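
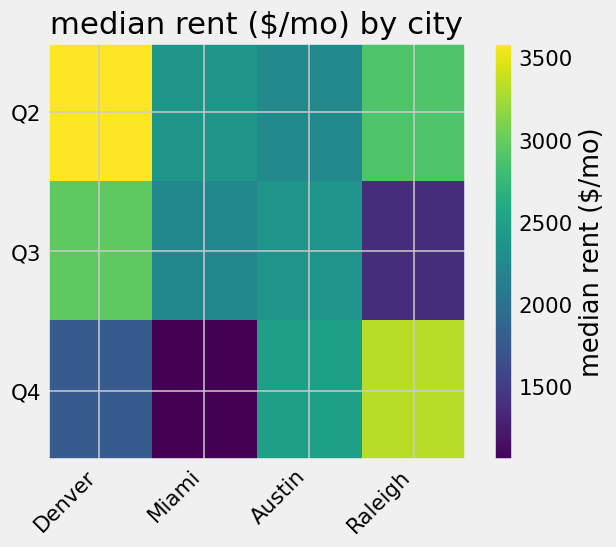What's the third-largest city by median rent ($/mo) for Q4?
Top 4 for Q4: Raleigh ≈ 3500, Austin ≈ 2500, Denver ≈ 2000, Miami ≈ 1000.

Denver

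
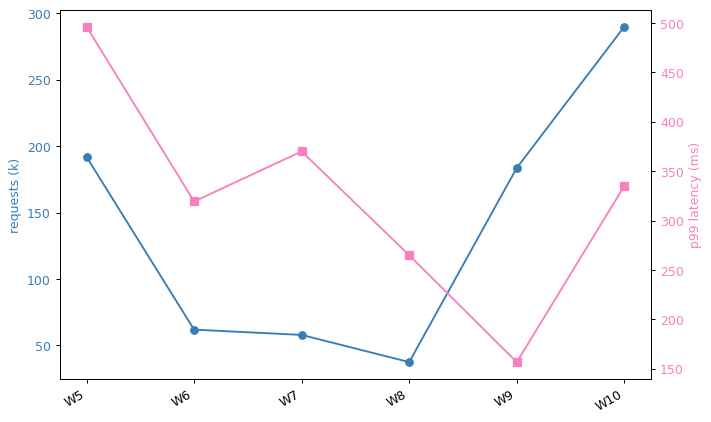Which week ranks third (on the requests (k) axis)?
W9

Top 4 (on the requests (k) axis): W10 ≈ 300, W5 ≈ 200, W9 ≈ 175, W6 ≈ 50.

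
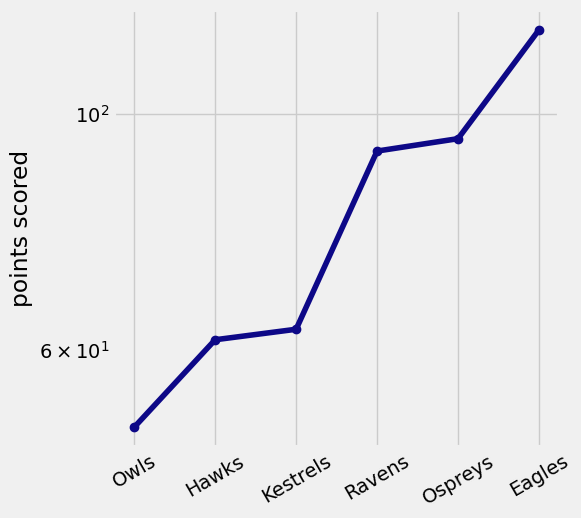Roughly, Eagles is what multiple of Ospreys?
Eagles ≈ 120, Ospreys ≈ 90; 120/90 ≈ 1.33.

≈ 1.33×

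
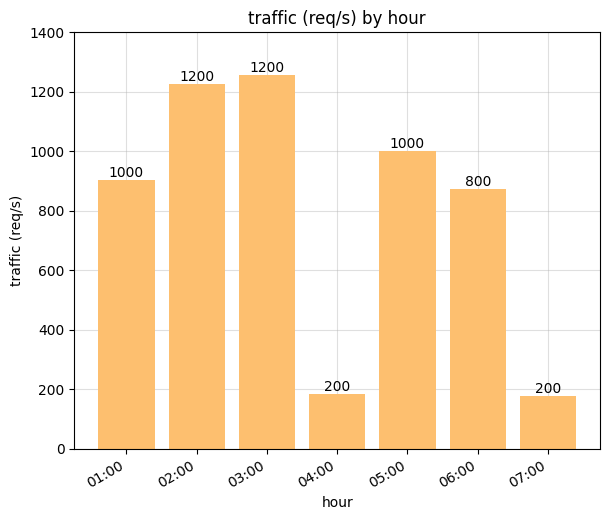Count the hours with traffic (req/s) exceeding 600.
5

Above 600: 01:00, 02:00, 03:00, 05:00, 06:00.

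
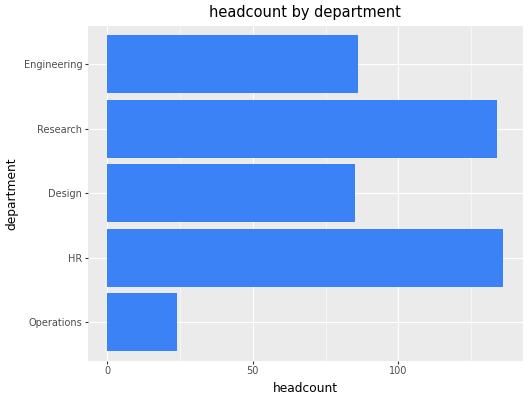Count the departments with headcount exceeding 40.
Above 40: HR, Design, Research, Engineering.

4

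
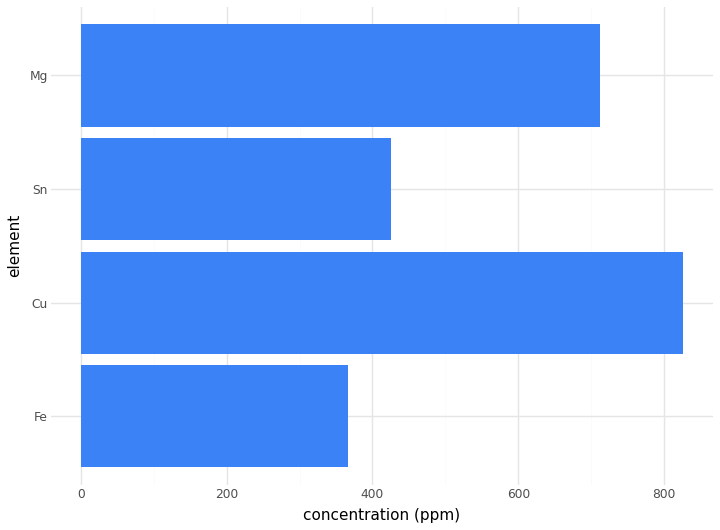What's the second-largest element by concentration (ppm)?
Top 3: Cu ≈ 800, Mg ≈ 700, Sn ≈ 400.

Mg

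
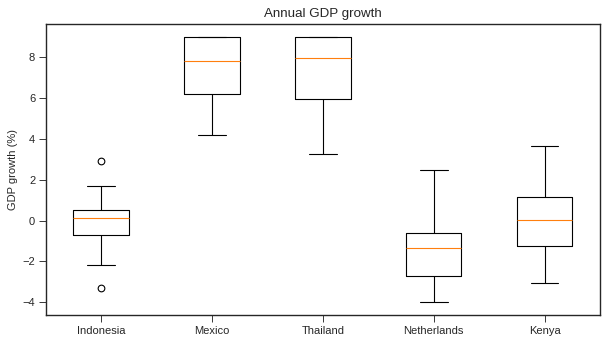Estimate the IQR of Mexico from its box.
≈ 3

Q3 ≈ 9, Q1 ≈ 6; IQR ≈ 3.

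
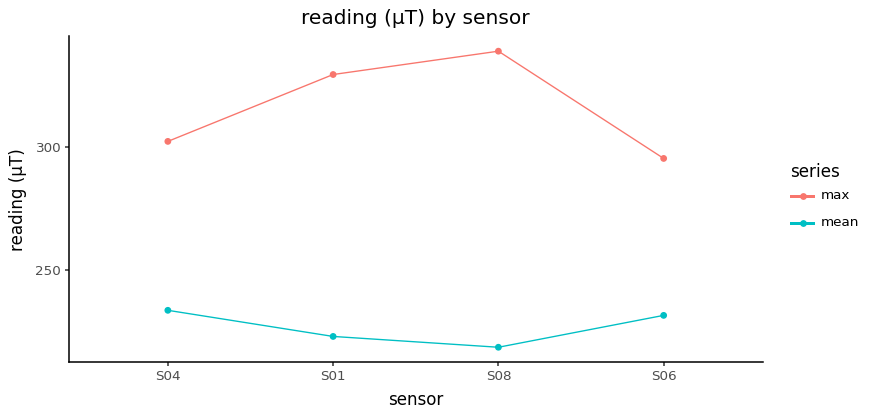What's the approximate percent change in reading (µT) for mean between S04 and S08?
S04 ≈ 240, S08 ≈ 220; (220 − 240) / 240 ≈ -8.3%.

≈ -8.3%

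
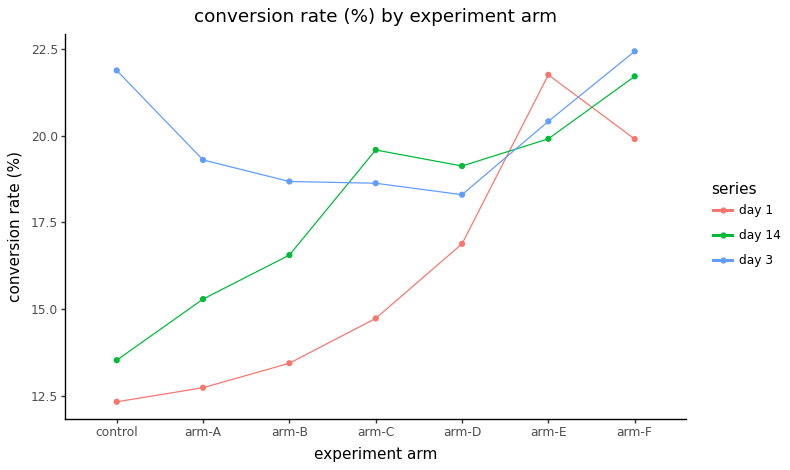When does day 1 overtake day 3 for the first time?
arm-D: day 1 ≈ 17 vs day 3 ≈ 18 (not yet); arm-E: day 1 ≈ 22 vs day 3 ≈ 20 (first crossover).

arm-E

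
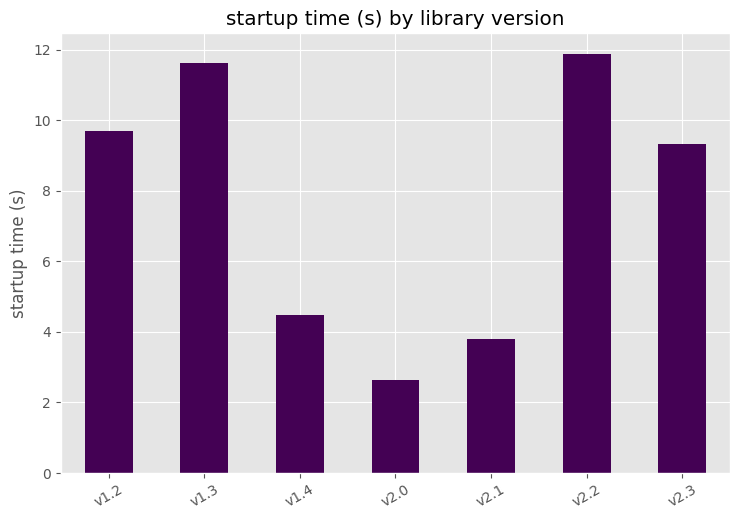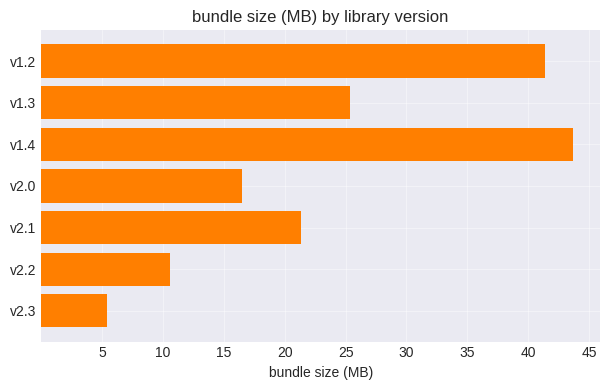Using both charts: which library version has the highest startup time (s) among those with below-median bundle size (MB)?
Chart 2 median bundle size (MB) ≈ 20; below-median library versions: v2.0, v2.2, v2.3. Among those, v2.2 has the highest startup time (s) (≈ 12).

v2.2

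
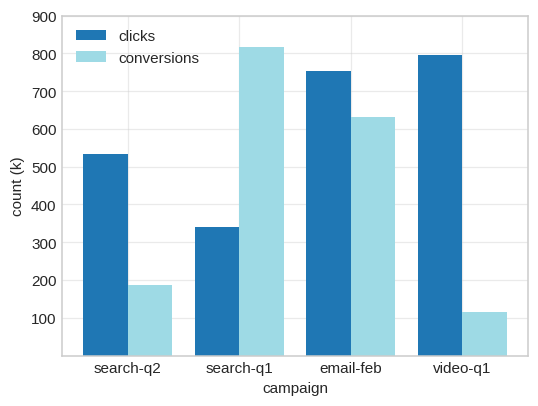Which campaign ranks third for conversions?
Top 4 for conversions: search-q1 ≈ 800, email-feb ≈ 600, search-q2 ≈ 200, video-q1 ≈ 100.

search-q2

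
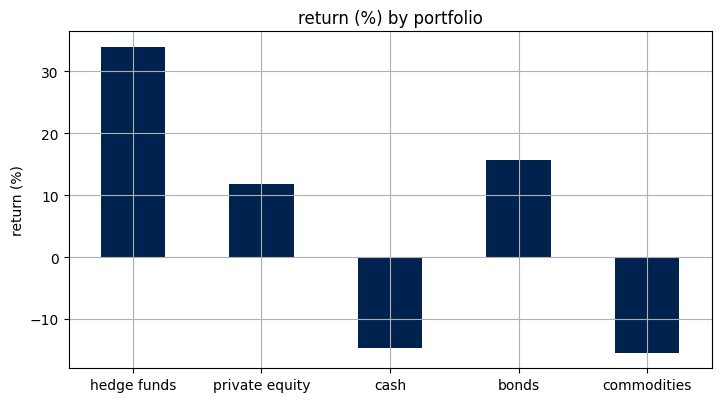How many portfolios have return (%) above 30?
1

Above 30: hedge funds.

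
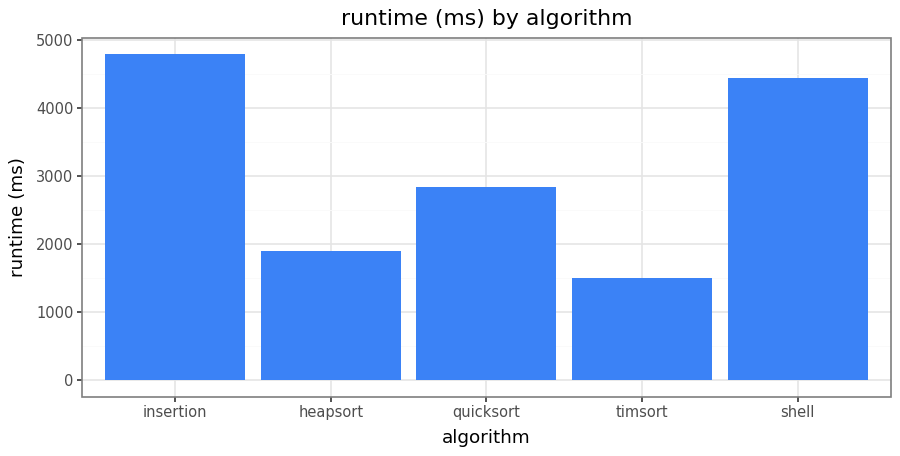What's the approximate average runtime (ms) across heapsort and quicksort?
≈ 2500

(2000 + 3000) / 2 ≈ 2500.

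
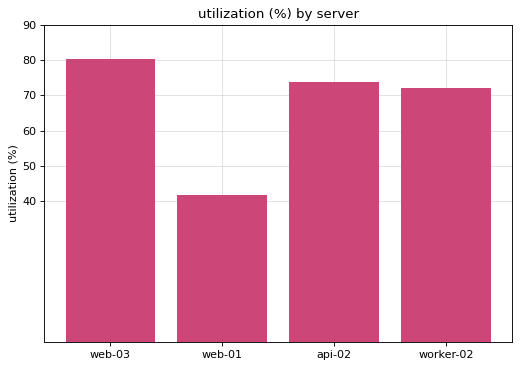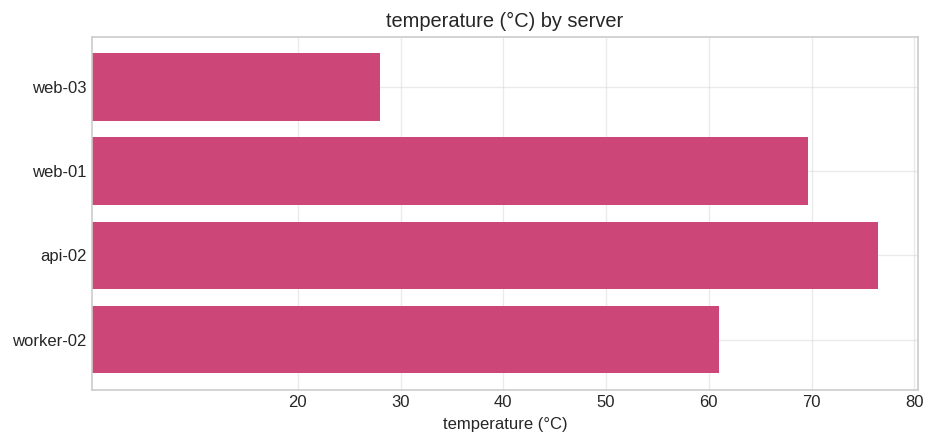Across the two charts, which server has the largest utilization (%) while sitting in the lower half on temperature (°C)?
web-03

Chart 2 median temperature (°C) ≈ 70; below-median servers: web-03, worker-02. Among those, web-03 has the highest utilization (%) (≈ 80).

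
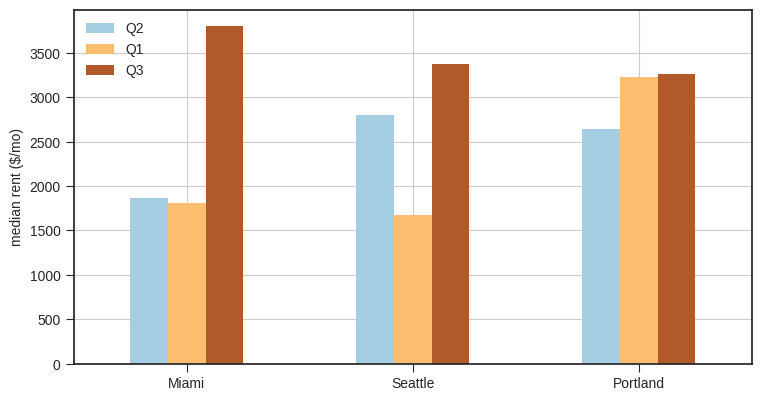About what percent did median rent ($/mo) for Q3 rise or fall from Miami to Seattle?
≈ -12.5%

Miami ≈ 4000, Seattle ≈ 3500; (3500 − 4000) / 4000 ≈ -12.5%.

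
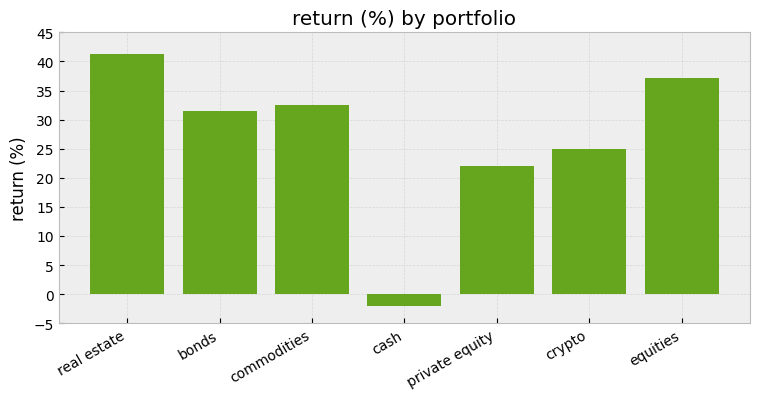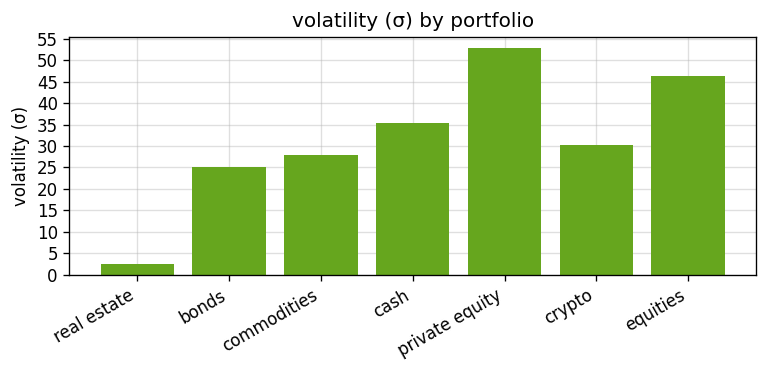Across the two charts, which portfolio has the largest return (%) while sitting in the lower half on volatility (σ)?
Chart 2 median volatility (σ) ≈ 30; below-median portfolios: real estate, bonds, commodities. Among those, real estate has the highest return (%) (≈ 40).

real estate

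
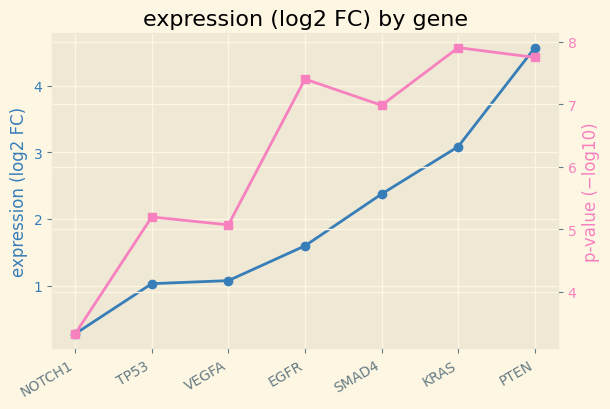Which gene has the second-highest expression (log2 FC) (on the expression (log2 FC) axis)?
Top 3 (on the expression (log2 FC) axis): PTEN ≈ 4.5, KRAS ≈ 3.0, SMAD4 ≈ 2.5.

KRAS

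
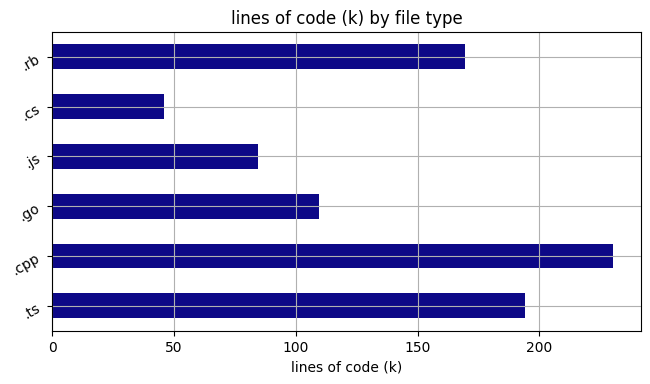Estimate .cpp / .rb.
.cpp ≈ 240, .rb ≈ 160; 240/160 ≈ 1.5.

≈ 1.5×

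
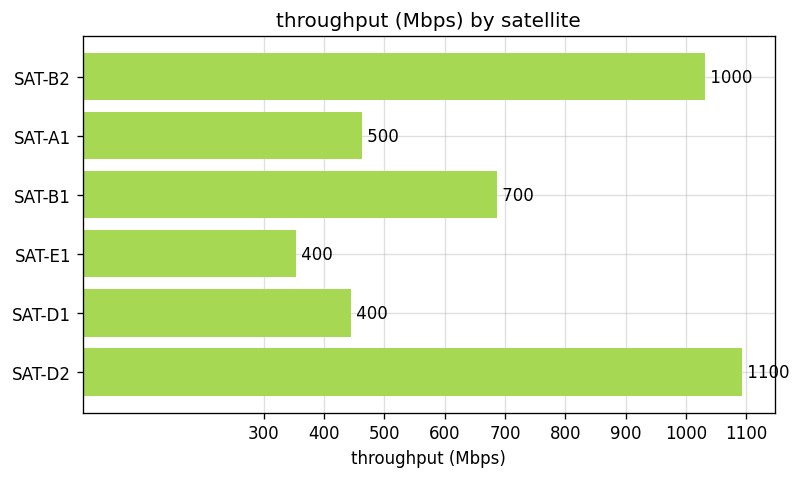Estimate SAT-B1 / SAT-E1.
≈ 1.75×

SAT-B1 ≈ 700, SAT-E1 ≈ 400; 700/400 ≈ 1.75.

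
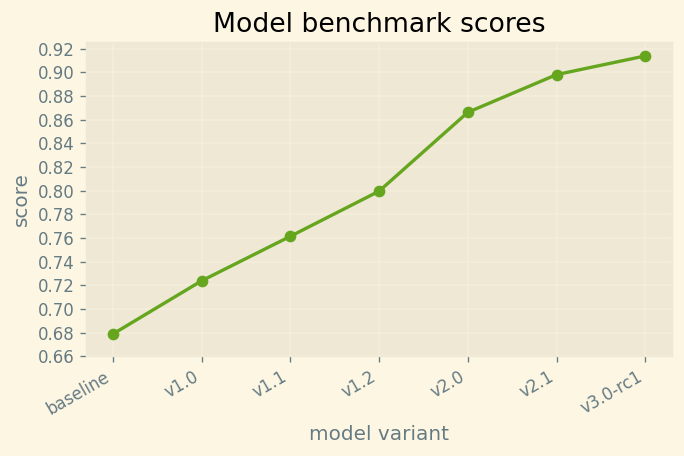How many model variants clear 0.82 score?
Above 0.82: v2.0, v2.1, v3.0-rc1.

3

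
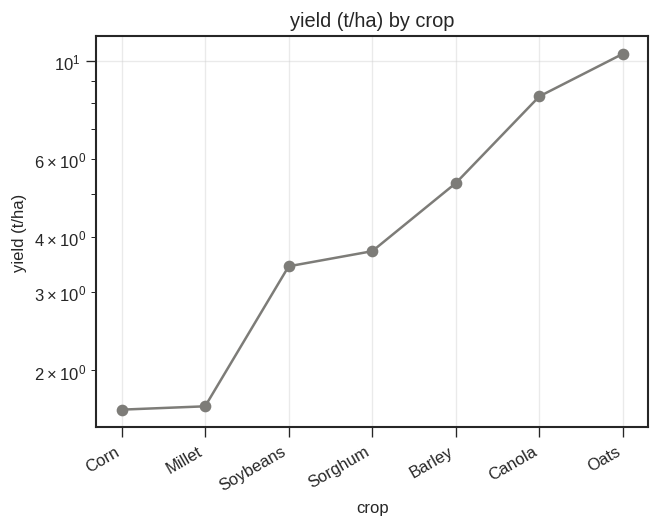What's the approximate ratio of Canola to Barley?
≈ 1.6×

Canola ≈ 8, Barley ≈ 5; 8/5 ≈ 1.6.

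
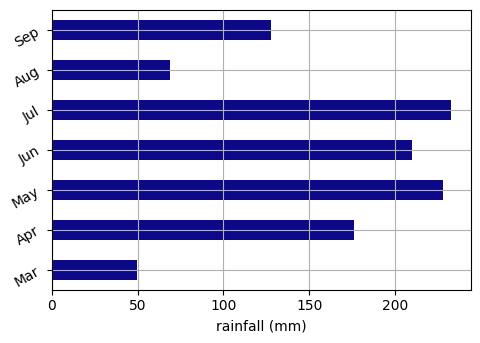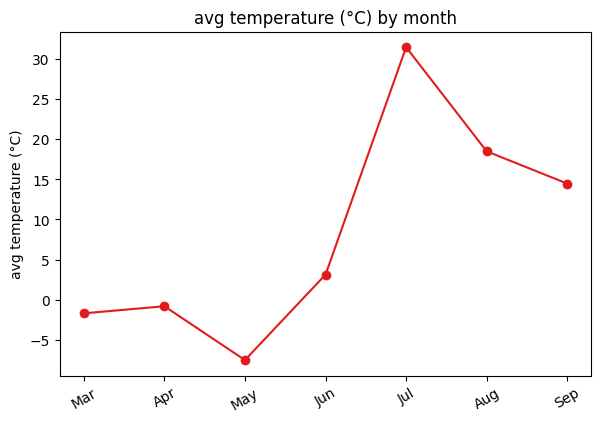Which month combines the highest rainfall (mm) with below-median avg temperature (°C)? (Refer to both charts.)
May

Chart 2 median avg temperature (°C) ≈ 5; below-median months: Mar, Apr, May. Among those, May has the highest rainfall (mm) (≈ 225).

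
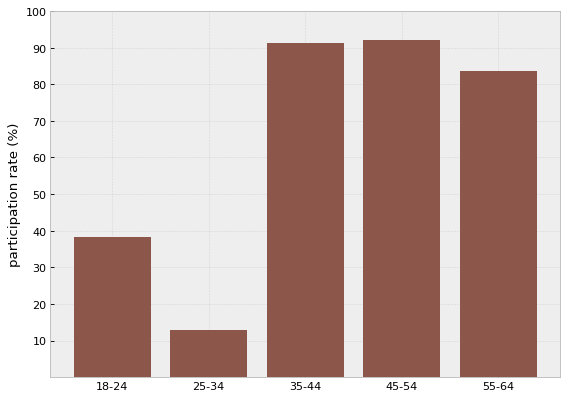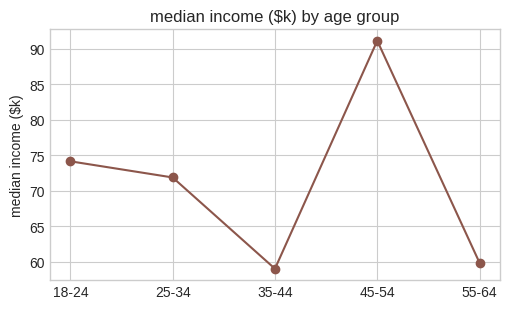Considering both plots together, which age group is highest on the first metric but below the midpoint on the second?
Chart 2 median median income ($k) ≈ 70; below-median age groups: 35-44, 55-64. Among those, 35-44 has the highest participation rate (%) (≈ 90).

35-44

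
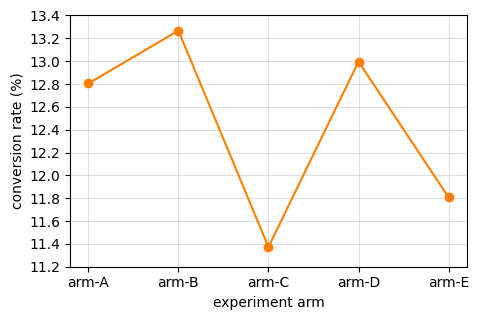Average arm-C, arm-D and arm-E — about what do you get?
(11.4 + 13.0 + 11.8) / 3 ≈ 12.07.

≈ 12.07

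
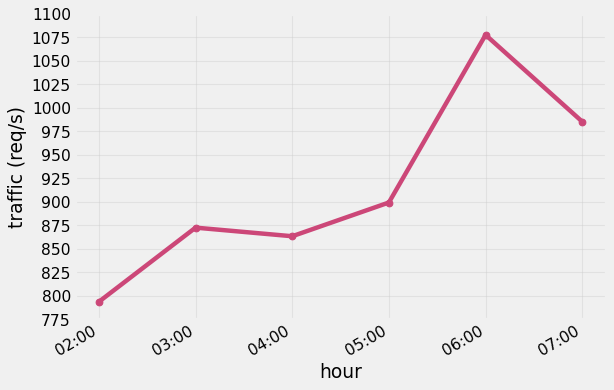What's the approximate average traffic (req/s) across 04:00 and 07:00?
(875 + 975) / 2 ≈ 925.

≈ 925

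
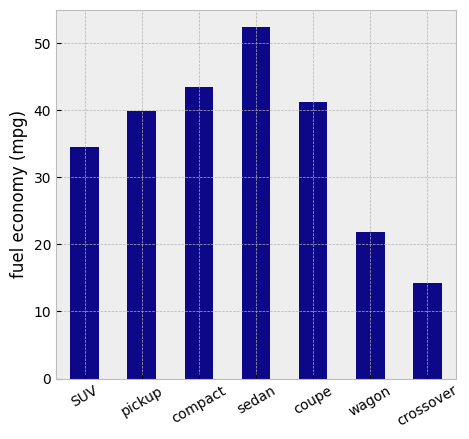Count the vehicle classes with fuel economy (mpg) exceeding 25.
Above 25: SUV, pickup, compact, sedan, coupe.

5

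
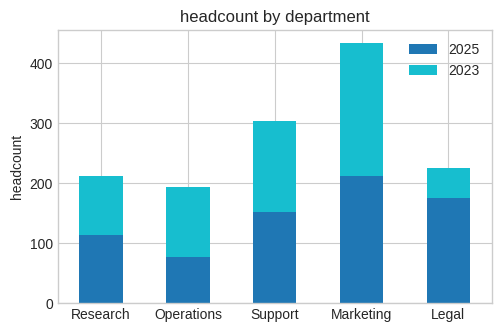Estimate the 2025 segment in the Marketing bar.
≈ 200

2025 top ≈ 200, bottom ≈ 0; segment ≈ 200.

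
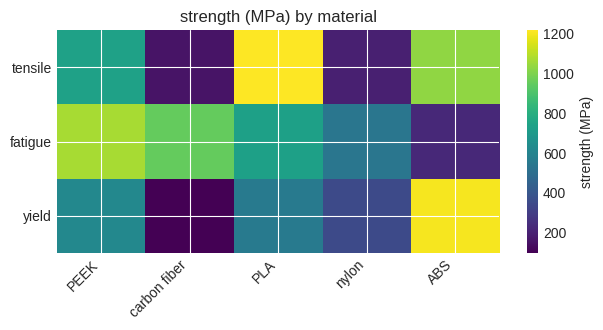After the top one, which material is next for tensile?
ABS

Top 3 for tensile: PLA ≈ 1200, ABS ≈ 1000, PEEK ≈ 700.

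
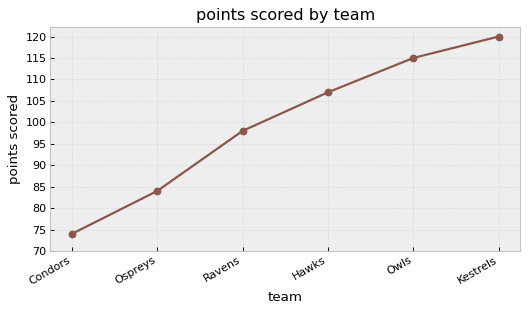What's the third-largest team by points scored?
Top 4: Kestrels ≈ 120, Owls ≈ 115, Hawks ≈ 105, Ravens ≈ 100.

Hawks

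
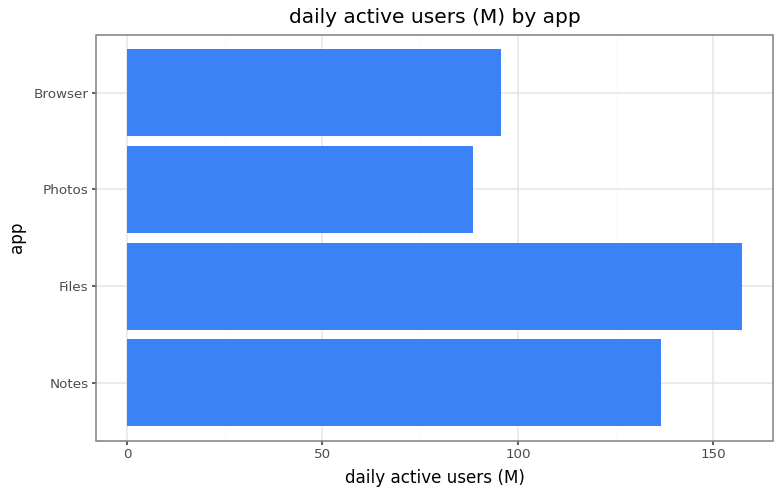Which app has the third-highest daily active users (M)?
Browser

Top 4: Files ≈ 160, Notes ≈ 140, Browser ≈ 100, Photos ≈ 80.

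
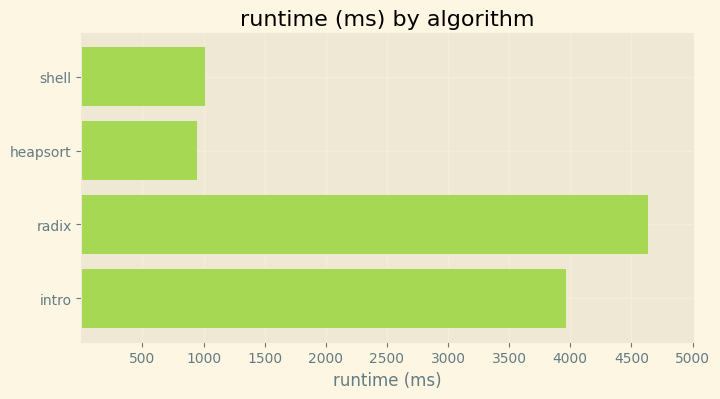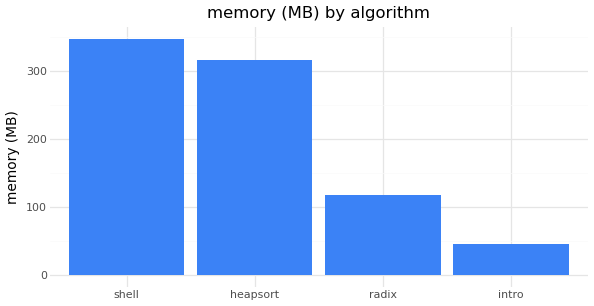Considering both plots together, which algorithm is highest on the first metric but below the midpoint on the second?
Chart 2 median memory (MB) ≈ 200; below-median algorithms: radix, intro. Among those, radix has the highest runtime (ms) (≈ 4500).

radix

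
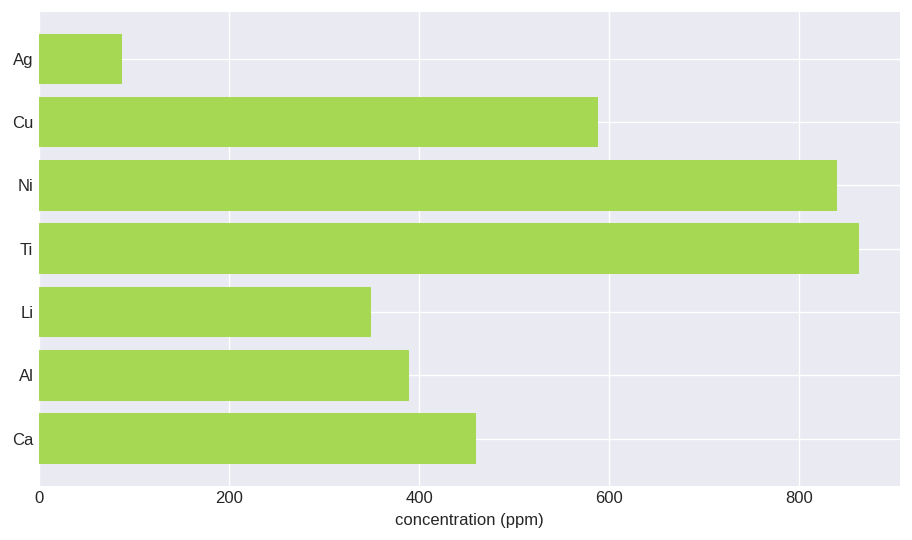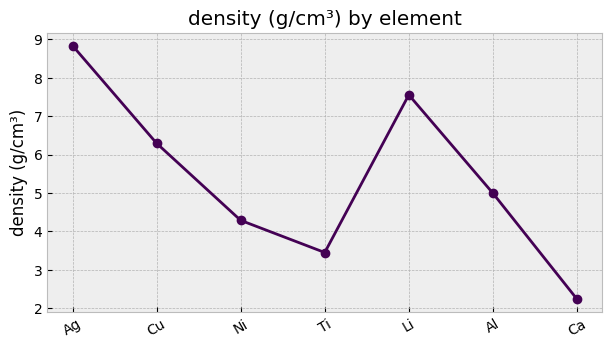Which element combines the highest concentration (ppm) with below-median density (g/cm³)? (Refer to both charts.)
Ti

Chart 2 median density (g/cm³) ≈ 5; below-median elements: Ni, Ti, Ca. Among those, Ti has the highest concentration (ppm) (≈ 900).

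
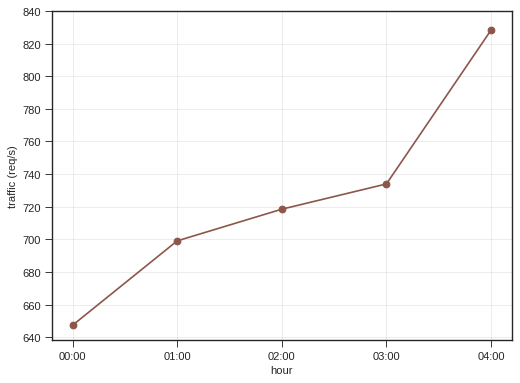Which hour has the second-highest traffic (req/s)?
Top 3: 04:00 ≈ 820, 03:00 ≈ 740, 02:00 ≈ 720.

03:00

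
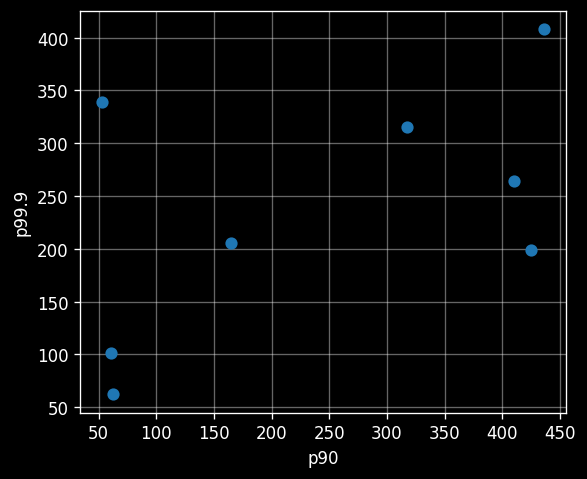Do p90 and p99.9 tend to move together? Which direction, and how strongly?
Points are positively correlated; moderate (|r| ≈ 0.5).

positive, moderate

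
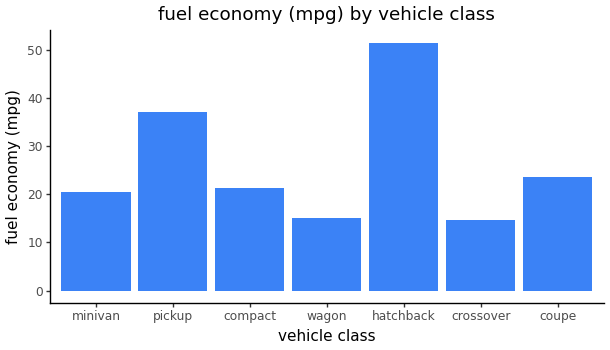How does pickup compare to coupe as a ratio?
≈ 1.4×

pickup ≈ 35, coupe ≈ 25; 35/25 ≈ 1.4.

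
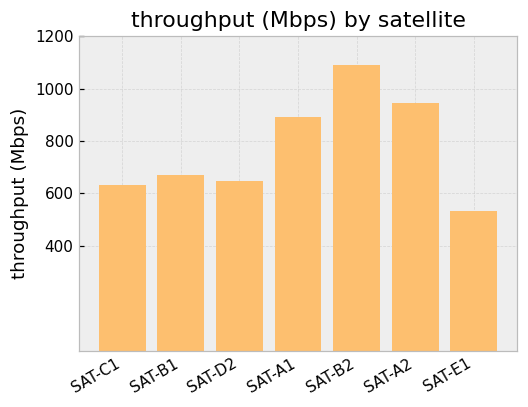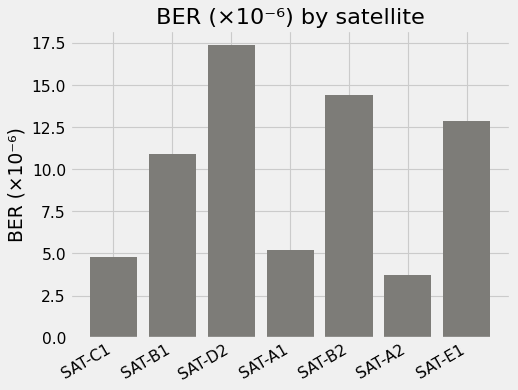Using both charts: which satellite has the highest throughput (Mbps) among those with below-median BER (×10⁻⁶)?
Chart 2 median BER (×10⁻⁶) ≈ 10; below-median satellites: SAT-C1, SAT-A1, SAT-A2. Among those, SAT-A2 has the highest throughput (Mbps) (≈ 1000).

SAT-A2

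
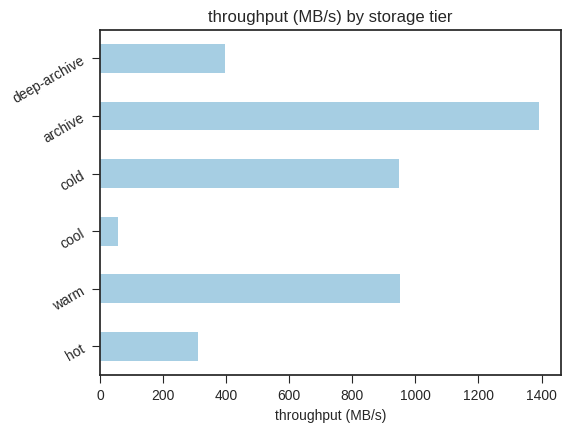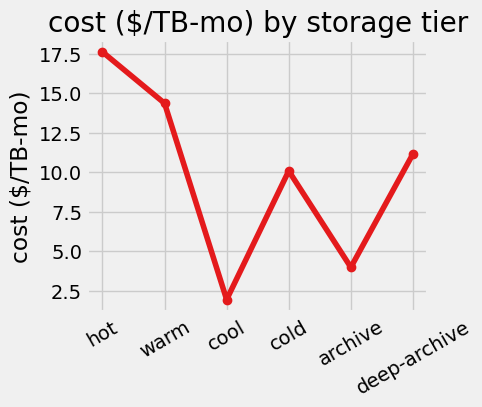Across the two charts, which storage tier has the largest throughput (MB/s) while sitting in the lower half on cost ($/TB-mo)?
archive

Chart 2 median cost ($/TB-mo) ≈ 10; below-median storage tiers: cool, cold, archive. Among those, archive has the highest throughput (MB/s) (≈ 1400).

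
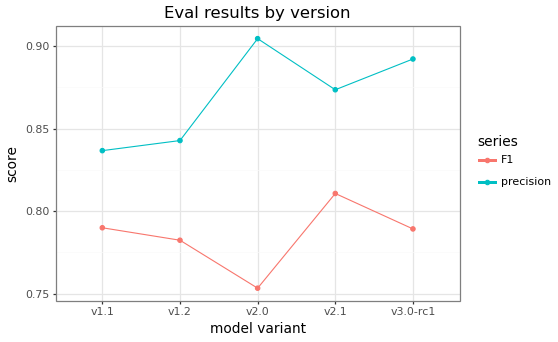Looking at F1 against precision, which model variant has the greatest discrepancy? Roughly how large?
v2.0, ≈ 0.14

v2.0: F1 ≈ 0.76, precision ≈ 0.90 → gap ≈ 0.14. Next-largest (v3.0-rc1) is only ≈ 0.12.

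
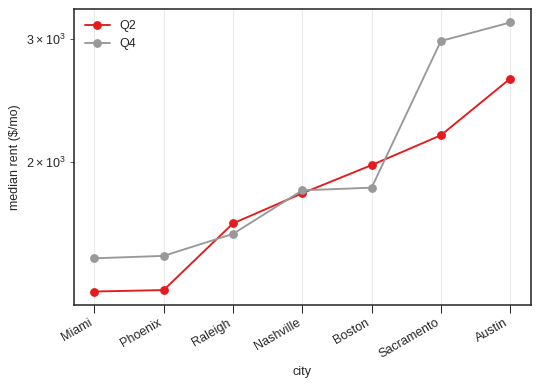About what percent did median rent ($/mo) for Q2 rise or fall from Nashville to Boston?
Nashville ≈ 1800, Boston ≈ 2000; (2000 − 1800) / 1800 ≈ +11.1%.

≈ +11.1%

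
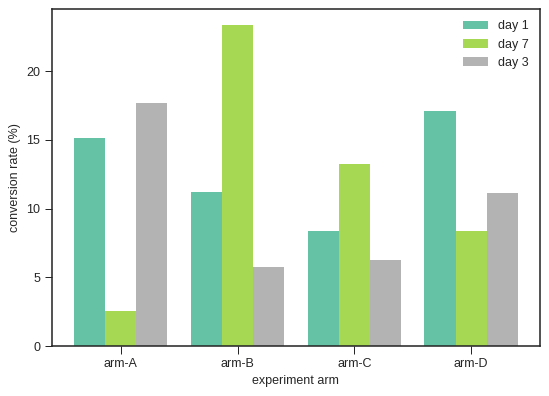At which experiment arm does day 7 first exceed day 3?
arm-A: day 7 ≈ 2 vs day 3 ≈ 18 (not yet); arm-B: day 7 ≈ 24 vs day 3 ≈ 6 (first crossover).

arm-B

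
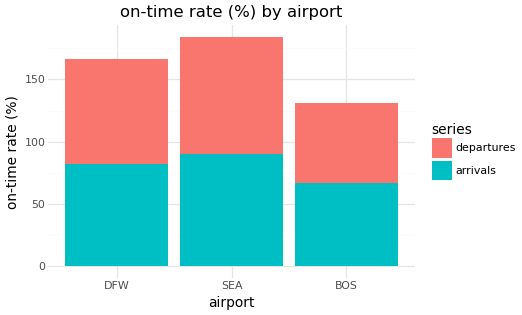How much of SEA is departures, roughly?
departures top ≈ 180, bottom ≈ 100; segment ≈ 80.

≈ 80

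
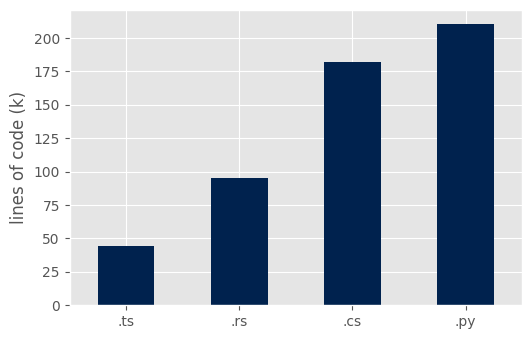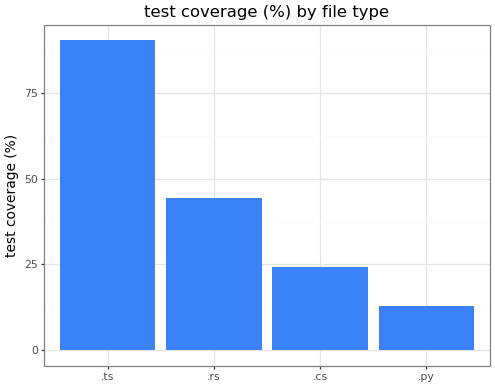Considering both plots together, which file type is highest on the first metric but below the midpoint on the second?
.py

Chart 2 median test coverage (%) ≈ 30; below-median file types: .cs, .py. Among those, .py has the highest lines of code (k) (≈ 220).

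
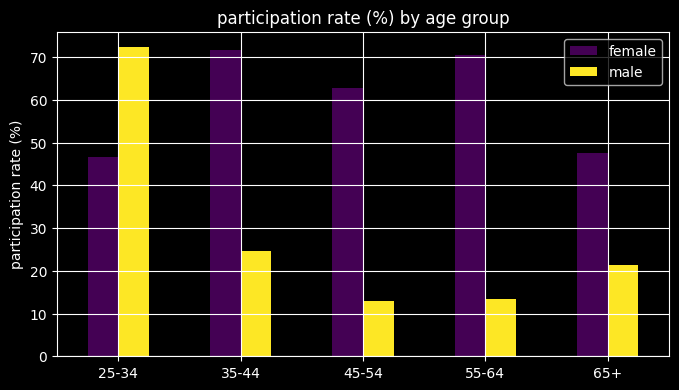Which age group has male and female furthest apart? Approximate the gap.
55-64, ≈ 60 %

55-64: male ≈ 10, female ≈ 70 → gap ≈ 60. Next-largest (45-54) is only ≈ 50.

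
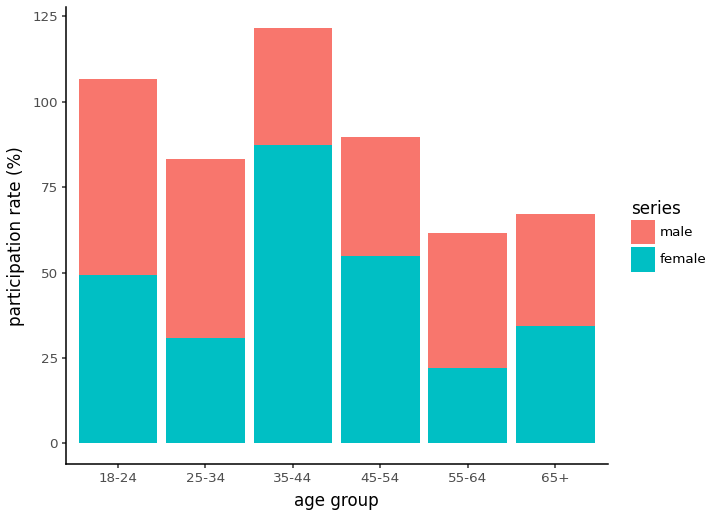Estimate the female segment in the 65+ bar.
female top ≈ 40, bottom ≈ 0; segment ≈ 40.

≈ 40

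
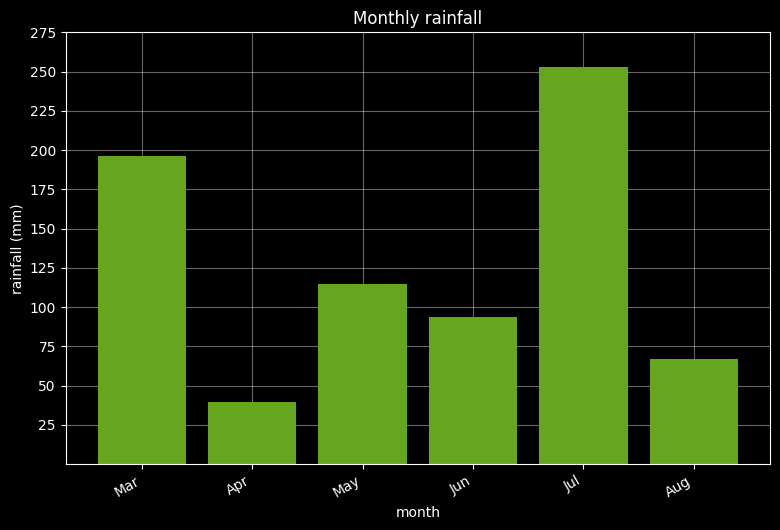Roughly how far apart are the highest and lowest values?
Max Jul ≈ 250, min Apr ≈ 50; range ≈ 200.

≈ 200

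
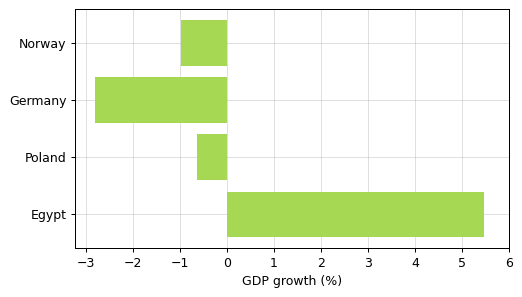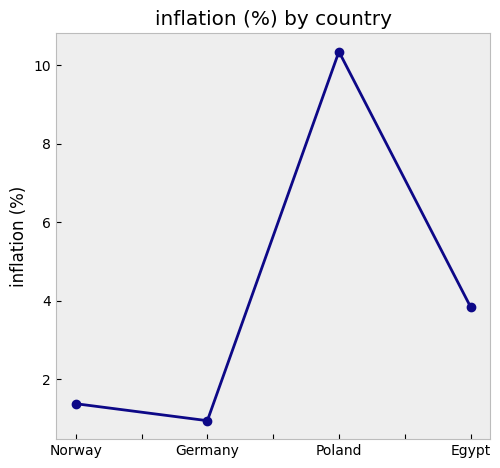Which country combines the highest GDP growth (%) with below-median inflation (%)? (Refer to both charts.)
Chart 2 median inflation (%) ≈ 3; below-median countries: Norway, Germany. Among those, Norway has the highest GDP growth (%) (≈ -1).

Norway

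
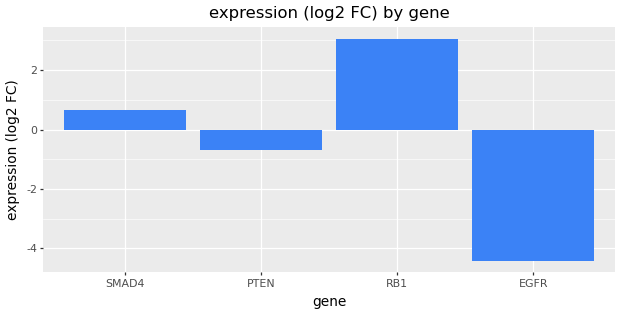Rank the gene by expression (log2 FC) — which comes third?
PTEN

Top 4: RB1 ≈ 3, SMAD4 ≈ 1, PTEN ≈ -1, EGFR ≈ -4.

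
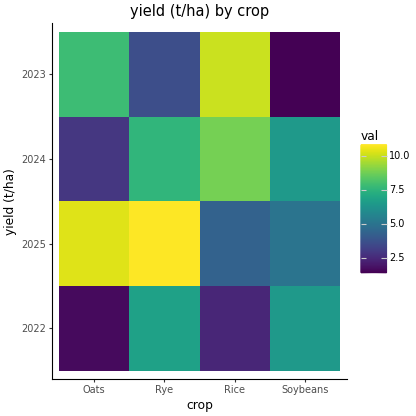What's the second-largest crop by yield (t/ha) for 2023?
Top 3 for 2023: Rice ≈ 10, Oats ≈ 8, Rye ≈ 4.

Oats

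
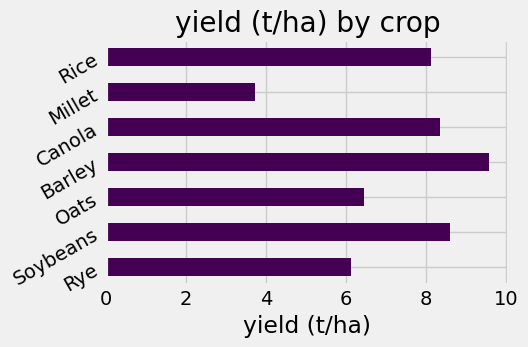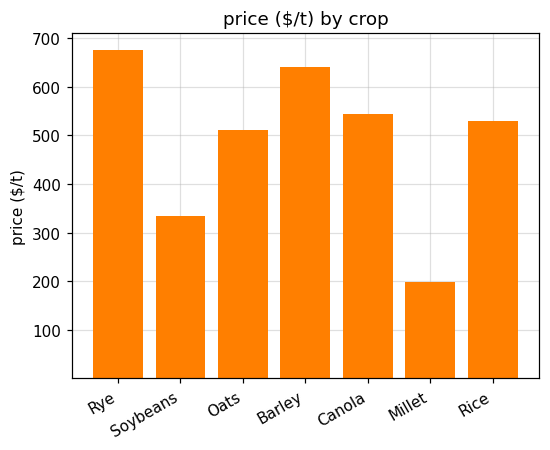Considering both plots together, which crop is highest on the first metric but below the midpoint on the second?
Soybeans

Chart 2 median price ($/t) ≈ 500; below-median crops: Soybeans, Oats, Millet. Among those, Soybeans has the highest yield (t/ha) (≈ 9).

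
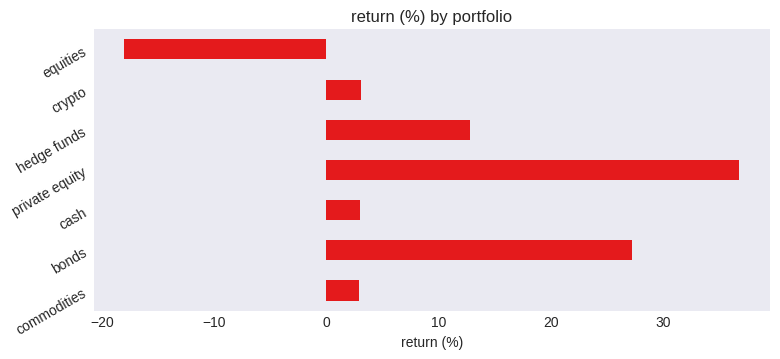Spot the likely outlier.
private equity ≈ 35; the rest sit between ≈ -20 and ≈ 25.

private equity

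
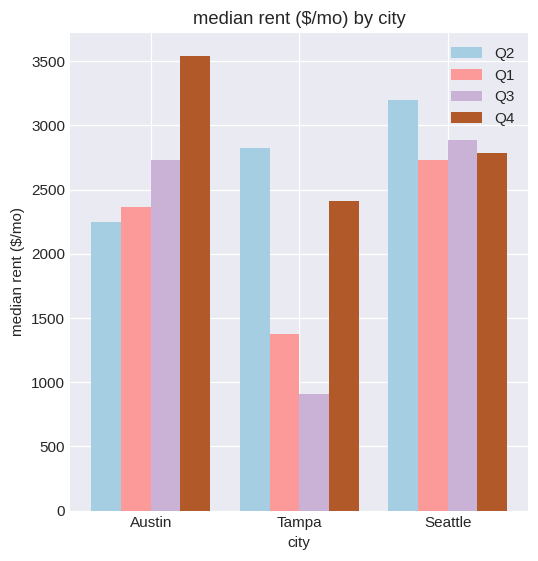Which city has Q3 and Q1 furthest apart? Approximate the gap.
Tampa, ≈ 500 $/mo

Tampa: Q3 ≈ 1000, Q1 ≈ 1500 → gap ≈ 500. Next-largest (Austin) is only ≈ 0.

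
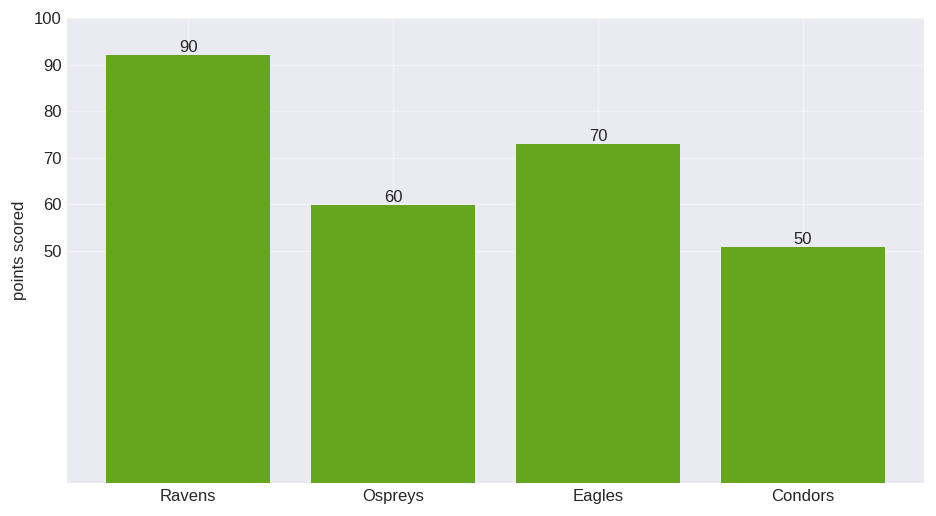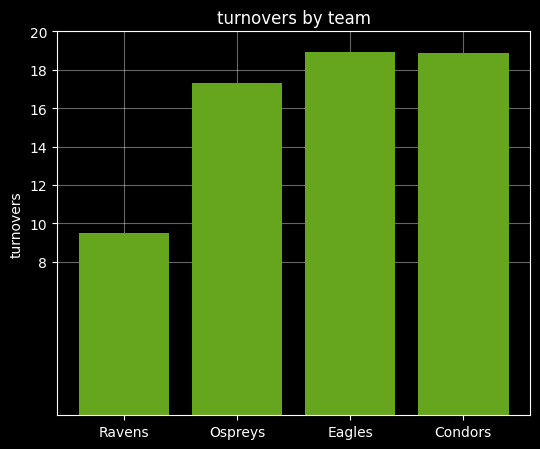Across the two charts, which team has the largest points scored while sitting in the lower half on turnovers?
Ravens

Chart 2 median turnovers ≈ 18; below-median teams: Ravens, Ospreys. Among those, Ravens has the highest points scored (≈ 90).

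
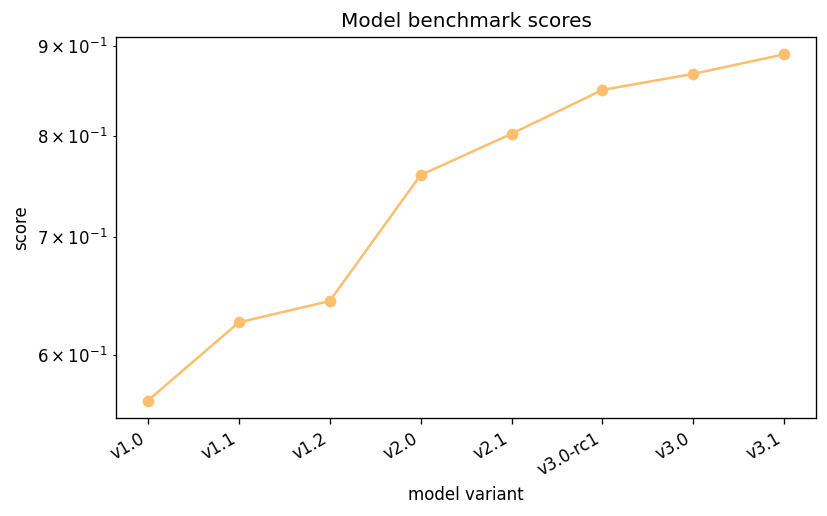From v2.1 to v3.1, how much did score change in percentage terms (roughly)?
v2.1 ≈ 0.80, v3.1 ≈ 0.90; (0.90 − 0.80) / 0.80 ≈ +12.5%.

≈ +12.5%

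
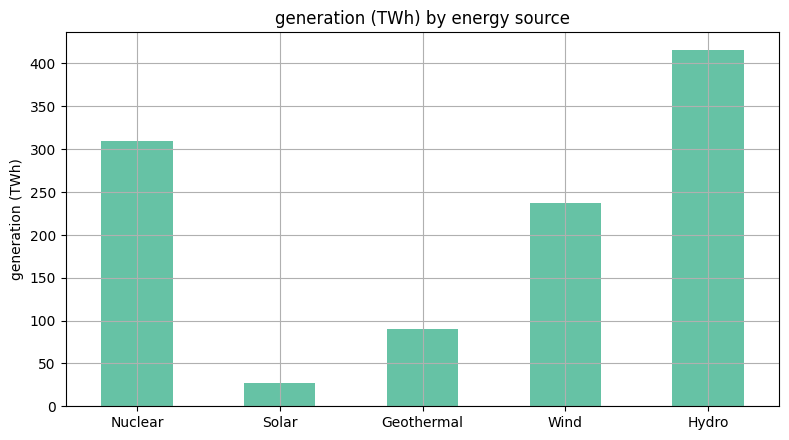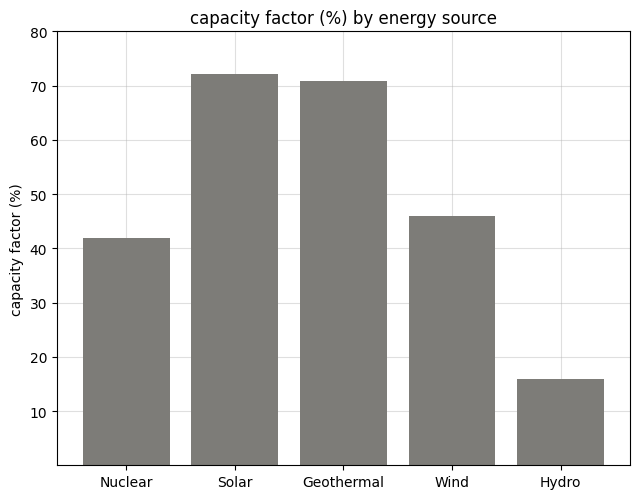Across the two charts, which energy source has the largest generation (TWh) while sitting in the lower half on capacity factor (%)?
Chart 2 median capacity factor (%) ≈ 50; below-median energy sources: Nuclear, Hydro. Among those, Hydro has the highest generation (TWh) (≈ 400).

Hydro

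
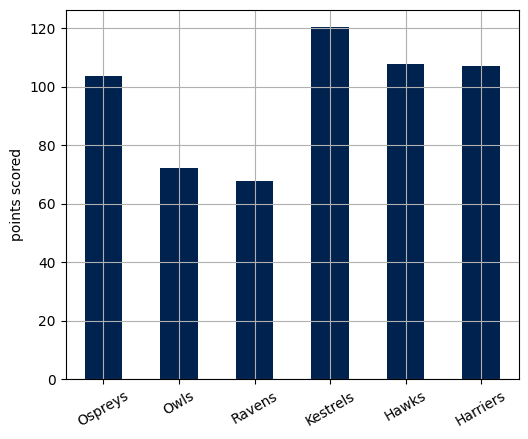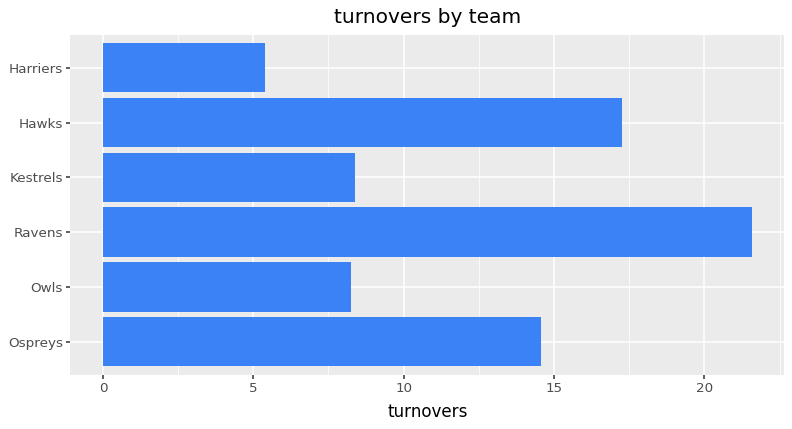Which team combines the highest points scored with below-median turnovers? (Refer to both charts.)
Kestrels

Chart 2 median turnovers ≈ 12; below-median teams: Owls, Kestrels, Harriers. Among those, Kestrels has the highest points scored (≈ 120).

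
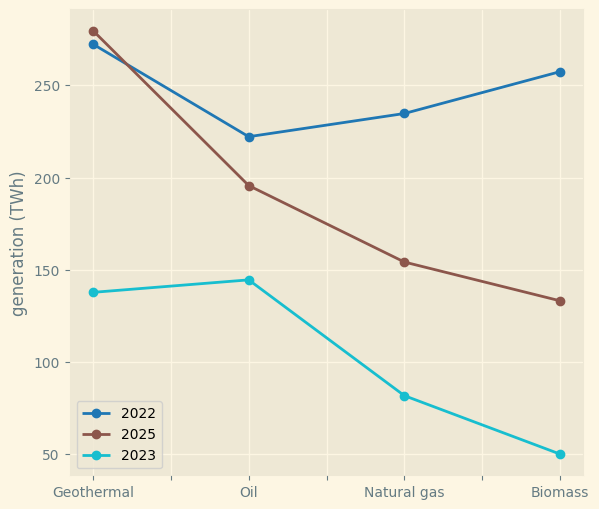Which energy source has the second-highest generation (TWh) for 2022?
Biomass

Top 3 for 2022: Geothermal ≈ 280, Biomass ≈ 260, Natural gas ≈ 240.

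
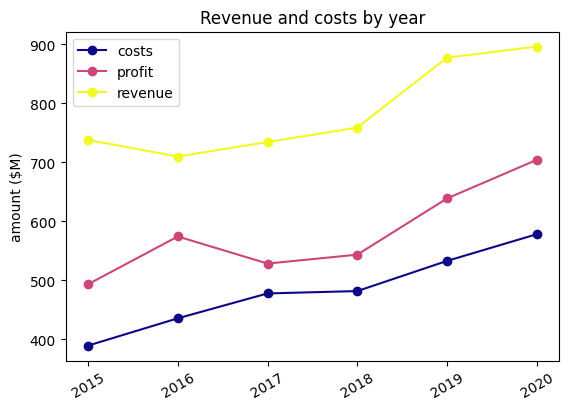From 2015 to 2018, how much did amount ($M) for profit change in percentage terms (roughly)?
2015 ≈ 500, 2018 ≈ 550; (550 − 500) / 500 ≈ +10%.

≈ +10%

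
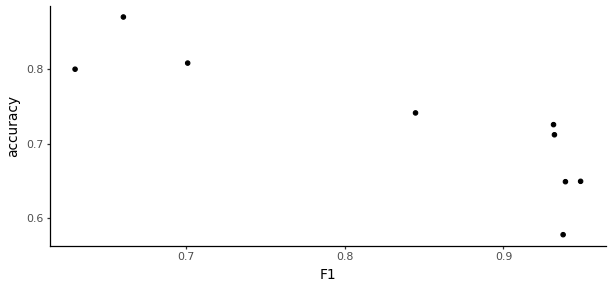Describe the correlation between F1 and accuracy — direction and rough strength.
negative, strong

Points are negatively correlated; strong (|r| ≈ 0.9).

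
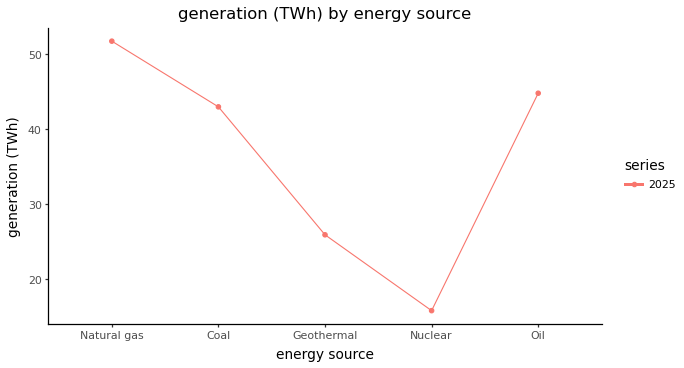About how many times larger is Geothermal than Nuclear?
Geothermal ≈ 25, Nuclear ≈ 15; 25/15 ≈ 1.67.

≈ 1.67×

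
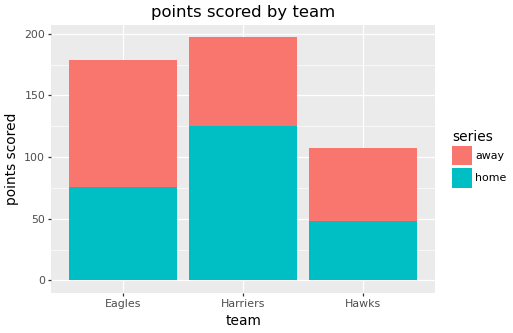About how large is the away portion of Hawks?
≈ 60

away top ≈ 100, bottom ≈ 40; segment ≈ 60.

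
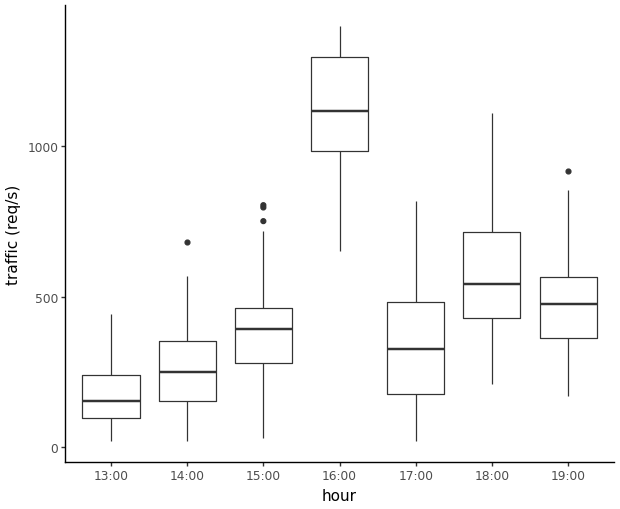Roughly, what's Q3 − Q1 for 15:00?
≈ 200

Q3 ≈ 500, Q1 ≈ 300; IQR ≈ 200.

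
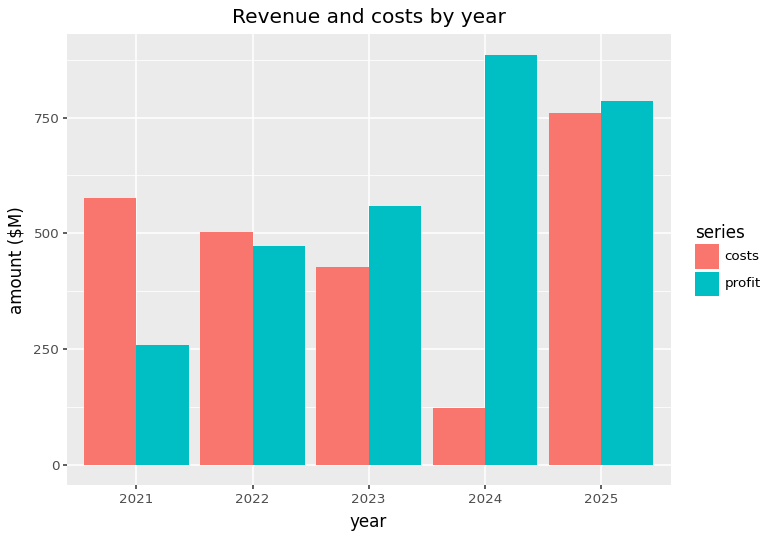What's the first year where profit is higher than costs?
2023

2022: profit ≈ 500 vs costs ≈ 500 (not yet); 2023: profit ≈ 600 vs costs ≈ 400 (first crossover).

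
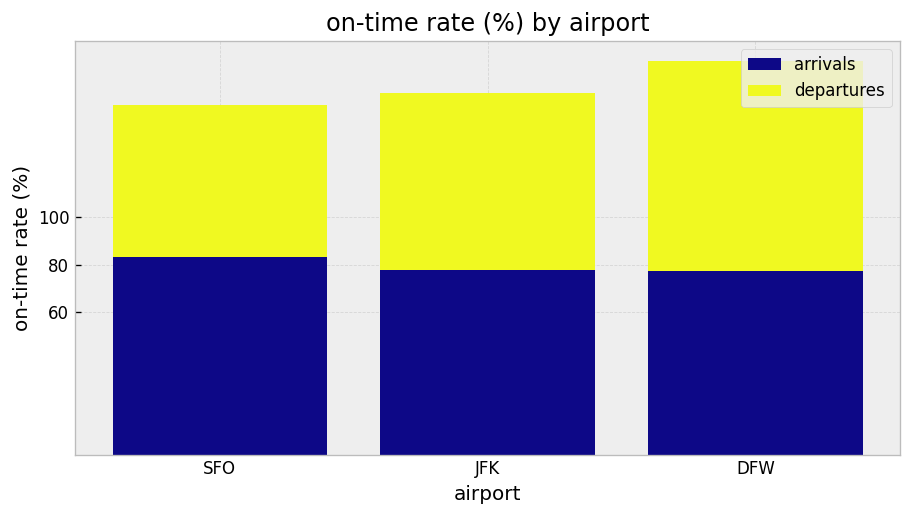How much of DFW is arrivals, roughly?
arrivals top ≈ 80, bottom ≈ 0; segment ≈ 80.

≈ 80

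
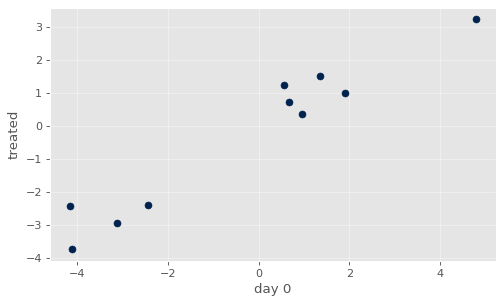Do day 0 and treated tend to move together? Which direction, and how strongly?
positive, strong

Points are positively correlated; strong (|r| ≈ 1.0).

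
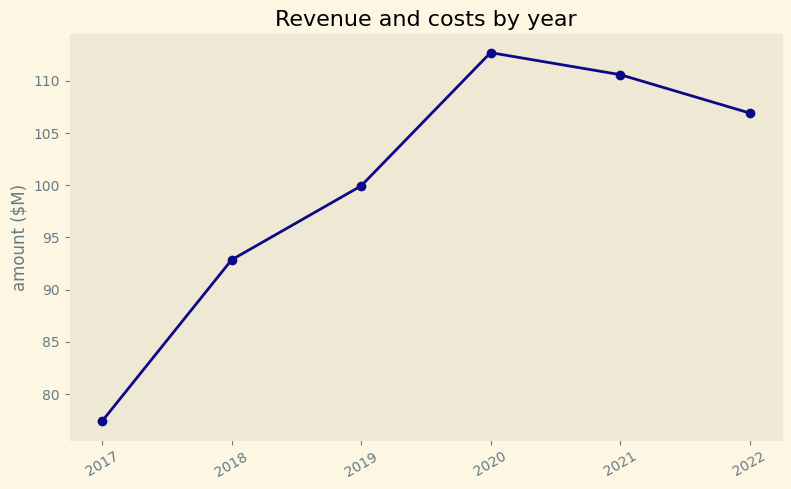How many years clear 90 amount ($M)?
Above 90: 2018, 2019, 2020, 2021, 2022.

5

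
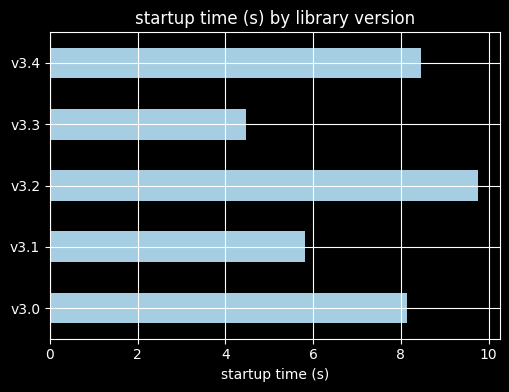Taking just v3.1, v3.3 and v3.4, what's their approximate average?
(6 + 4 + 8) / 3 ≈ 6.

≈ 6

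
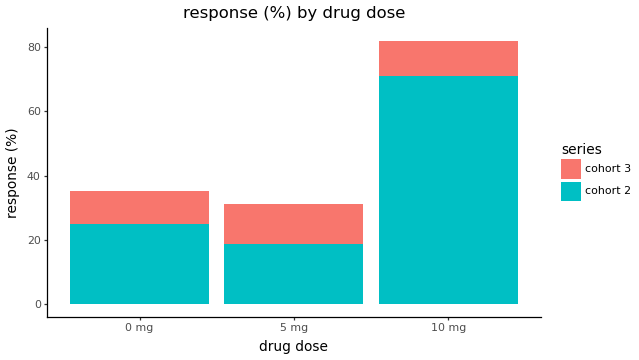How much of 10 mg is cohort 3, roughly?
≈ 10

cohort 3 top ≈ 80, bottom ≈ 70; segment ≈ 10.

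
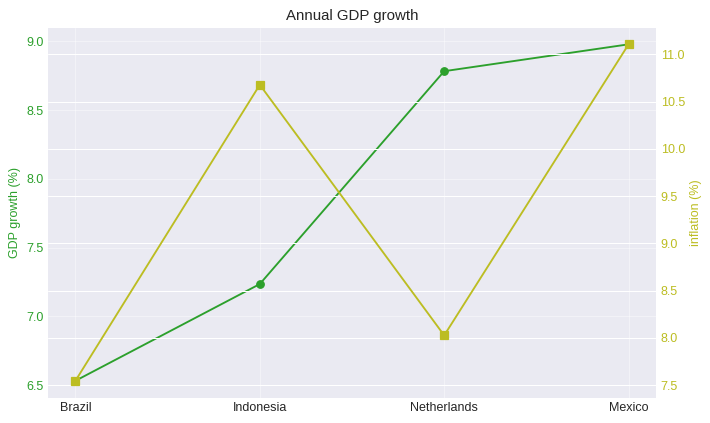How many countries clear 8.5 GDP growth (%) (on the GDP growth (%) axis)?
2

Above 8.5: Netherlands, Mexico.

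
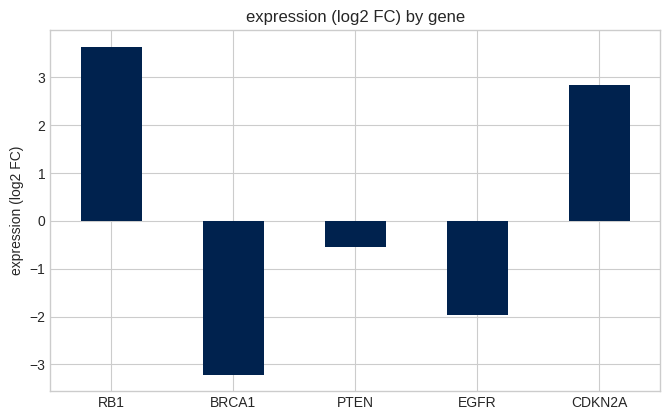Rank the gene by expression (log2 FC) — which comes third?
PTEN

Top 4: RB1 ≈ 4, CDKN2A ≈ 3, PTEN ≈ -1, EGFR ≈ -2.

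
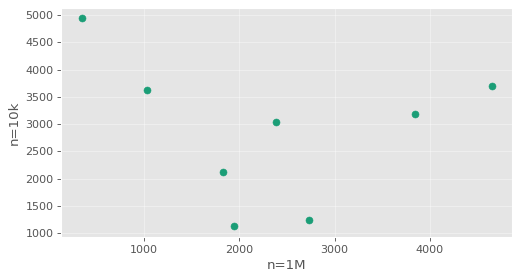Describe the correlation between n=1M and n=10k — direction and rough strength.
no clear correlation

Points are roughly uncorrelated; weak (|r| ≈ 0.2).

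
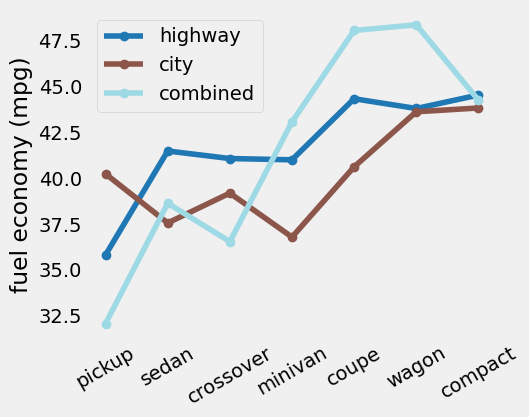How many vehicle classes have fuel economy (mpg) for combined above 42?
4

Above 42: minivan, coupe, wagon, compact.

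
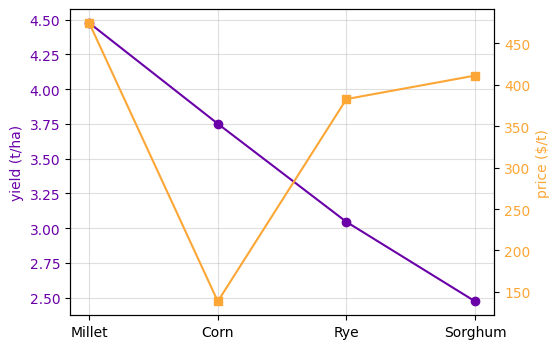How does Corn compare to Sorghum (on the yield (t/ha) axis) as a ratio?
≈ 1.58×

Corn ≈ 3.8, Sorghum ≈ 2.4; 3.8/2.4 ≈ 1.58.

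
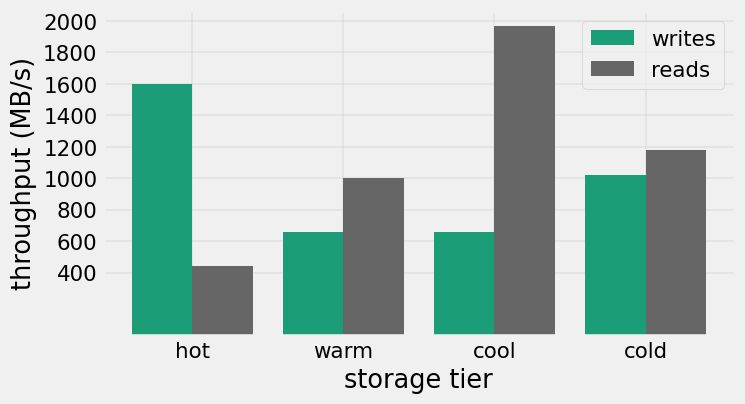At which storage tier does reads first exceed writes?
hot: reads ≈ 400 vs writes ≈ 1600 (not yet); warm: reads ≈ 1000 vs writes ≈ 600 (first crossover).

warm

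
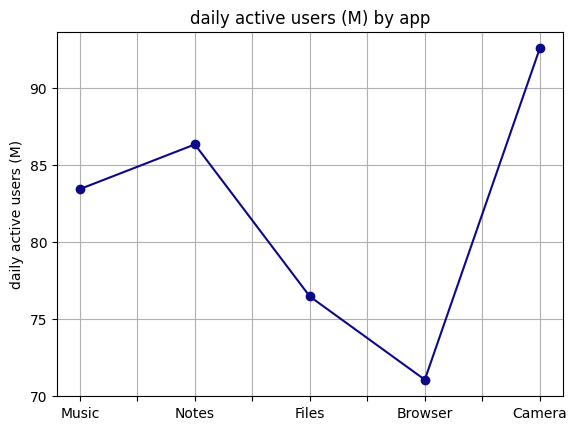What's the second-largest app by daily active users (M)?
Top 3: Camera ≈ 92, Notes ≈ 86, Music ≈ 84.

Notes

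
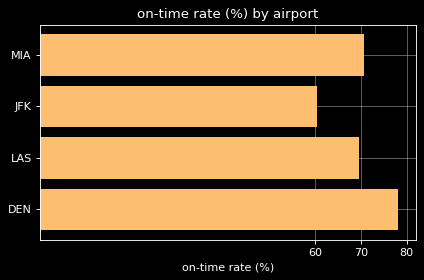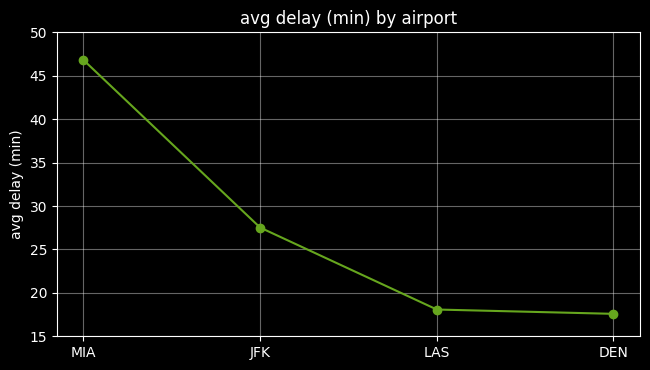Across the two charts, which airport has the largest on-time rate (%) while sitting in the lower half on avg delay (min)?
Chart 2 median avg delay (min) ≈ 25; below-median airports: LAS, DEN. Among those, DEN has the highest on-time rate (%) (≈ 80).

DEN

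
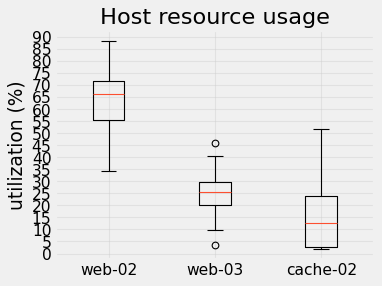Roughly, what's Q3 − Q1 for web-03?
Q3 ≈ 30, Q1 ≈ 20; IQR ≈ 10.

≈ 10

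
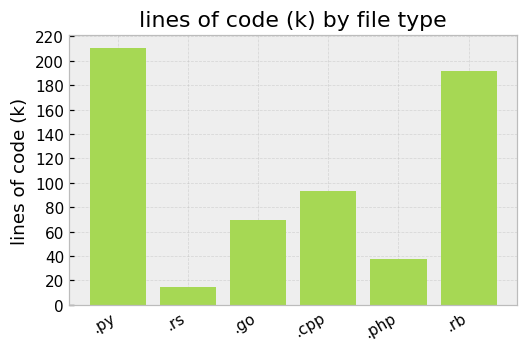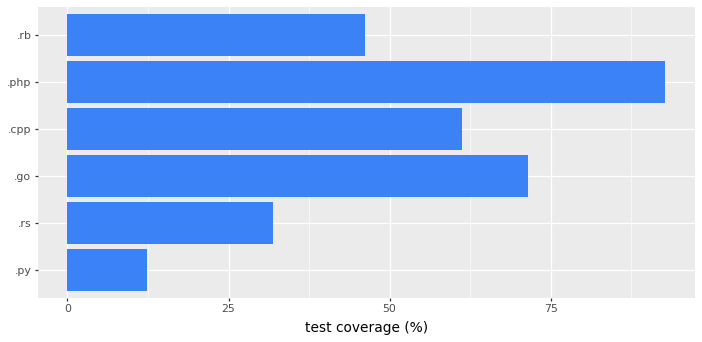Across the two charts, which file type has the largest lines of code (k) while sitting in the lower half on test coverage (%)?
Chart 2 median test coverage (%) ≈ 50; below-median file types: .py, .rs, .rb. Among those, .py has the highest lines of code (k) (≈ 220).

.py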